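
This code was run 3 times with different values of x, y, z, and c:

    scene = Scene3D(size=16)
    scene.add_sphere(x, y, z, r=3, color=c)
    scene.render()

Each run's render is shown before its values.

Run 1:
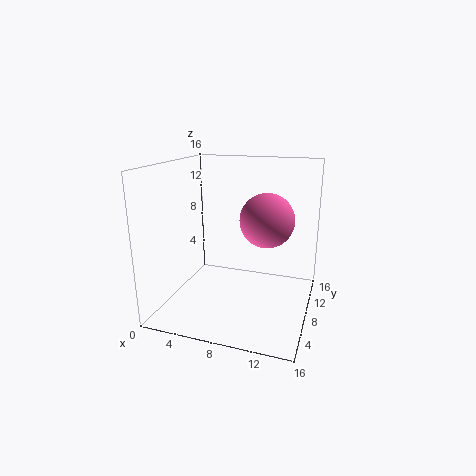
x = 11
y = 9
z = 10
c = 'hotpink'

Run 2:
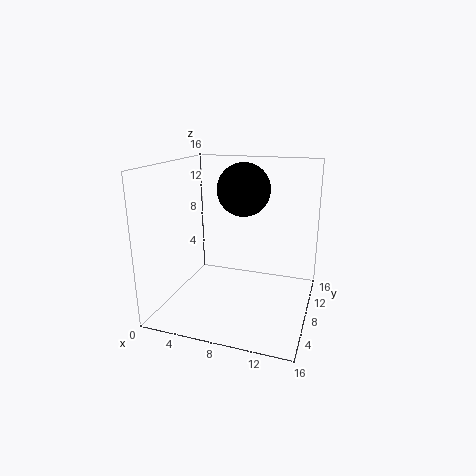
x = 8
y = 10
z = 13
c = 'black'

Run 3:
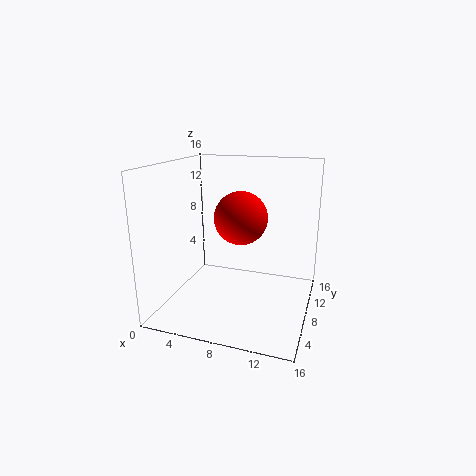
x = 8
y = 9
z = 10
c = 'red'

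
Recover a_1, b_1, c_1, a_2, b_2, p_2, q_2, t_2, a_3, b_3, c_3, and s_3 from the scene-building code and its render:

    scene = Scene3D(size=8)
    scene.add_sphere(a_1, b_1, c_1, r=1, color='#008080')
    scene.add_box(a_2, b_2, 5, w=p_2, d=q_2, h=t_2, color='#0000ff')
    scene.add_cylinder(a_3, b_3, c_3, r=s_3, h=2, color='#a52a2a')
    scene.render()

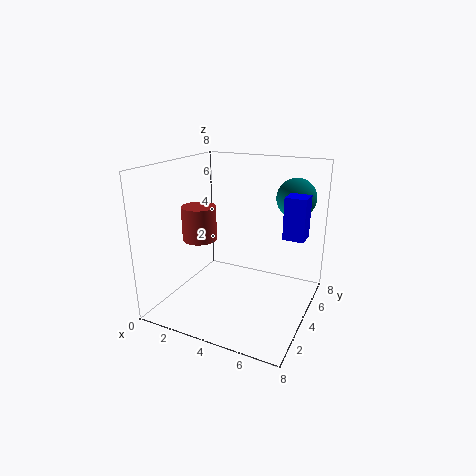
a_1 = 7; b_1 = 4.5; c_1 = 6.5; a_2 = 7; b_2 = 2.5; p_2 = 1; q_2 = 1; t_2 = 2; a_3 = 1.5; b_3 = 4; c_3 = 3.5; s_3 = 1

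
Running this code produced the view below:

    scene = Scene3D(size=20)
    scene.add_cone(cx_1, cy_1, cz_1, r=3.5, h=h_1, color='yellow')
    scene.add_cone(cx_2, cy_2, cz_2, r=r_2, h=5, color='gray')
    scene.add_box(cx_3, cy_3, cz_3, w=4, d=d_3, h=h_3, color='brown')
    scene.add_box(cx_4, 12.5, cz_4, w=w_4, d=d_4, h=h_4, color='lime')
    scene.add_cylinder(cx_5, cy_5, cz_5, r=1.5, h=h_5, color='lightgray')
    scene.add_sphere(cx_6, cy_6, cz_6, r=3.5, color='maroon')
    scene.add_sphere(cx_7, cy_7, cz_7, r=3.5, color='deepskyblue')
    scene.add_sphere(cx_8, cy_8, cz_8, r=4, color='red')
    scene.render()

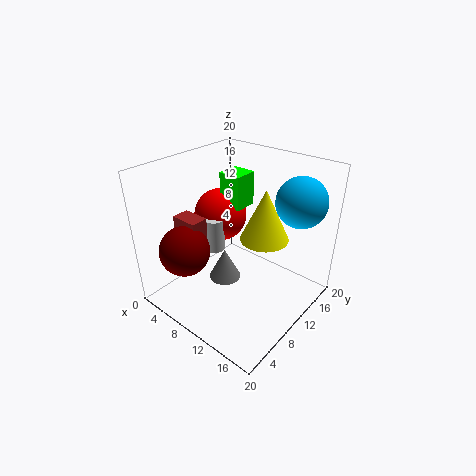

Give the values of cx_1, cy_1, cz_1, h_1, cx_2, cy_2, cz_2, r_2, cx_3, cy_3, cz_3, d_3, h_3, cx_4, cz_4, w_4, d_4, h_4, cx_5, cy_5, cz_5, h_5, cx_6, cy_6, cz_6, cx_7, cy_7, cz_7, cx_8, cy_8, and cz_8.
cx_1 = 12, cy_1 = 13.5, cz_1 = 9, h_1 = 7.5, cx_2 = 6, cy_2 = 11.5, cz_2 = 0.5, r_2 = 2.5, cx_3 = 2, cy_3 = 5.5, cz_3 = 7.5, d_3 = 2.5, h_3 = 5, cx_4 = 4.5, cz_4 = 12.5, w_4 = 3.5, d_4 = 3.5, h_4 = 5, cx_5 = 5.5, cy_5 = 10, cz_5 = 6.5, h_5 = 5, cx_6 = 5, cy_6 = 4.5, cz_6 = 8.5, cx_7 = 16, cy_7 = 16, cz_7 = 15, cx_8 = 4, cy_8 = 13, cz_8 = 10.5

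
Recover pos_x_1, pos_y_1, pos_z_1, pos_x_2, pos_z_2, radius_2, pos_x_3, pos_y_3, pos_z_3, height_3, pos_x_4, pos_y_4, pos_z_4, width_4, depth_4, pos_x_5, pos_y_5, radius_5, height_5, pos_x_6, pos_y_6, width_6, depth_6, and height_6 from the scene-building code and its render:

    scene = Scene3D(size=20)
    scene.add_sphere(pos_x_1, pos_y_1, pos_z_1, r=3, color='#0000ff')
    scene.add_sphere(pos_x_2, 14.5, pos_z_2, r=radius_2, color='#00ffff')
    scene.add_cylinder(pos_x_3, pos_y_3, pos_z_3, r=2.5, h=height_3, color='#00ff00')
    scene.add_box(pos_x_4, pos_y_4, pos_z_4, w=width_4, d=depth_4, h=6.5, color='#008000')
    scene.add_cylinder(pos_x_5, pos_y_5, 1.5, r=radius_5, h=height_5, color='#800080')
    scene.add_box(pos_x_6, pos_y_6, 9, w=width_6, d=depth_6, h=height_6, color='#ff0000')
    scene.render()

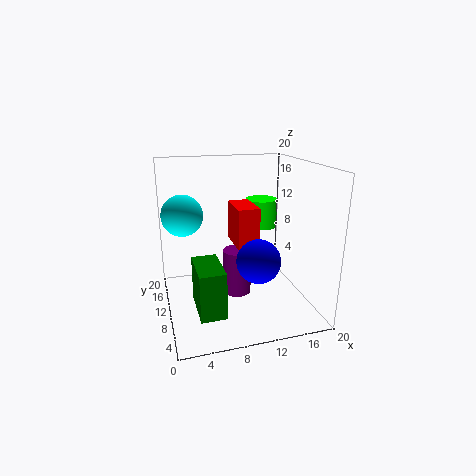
pos_x_1 = 12; pos_y_1 = 7; pos_z_1 = 7.5; pos_x_2 = 3; pos_z_2 = 12.5; radius_2 = 3; pos_x_3 = 16; pos_y_3 = 17; pos_z_3 = 9; height_3 = 4.5; pos_x_4 = 3.5; pos_y_4 = 4.5; pos_z_4 = 1; width_4 = 3.5; depth_4 = 6.5; pos_x_5 = 10; pos_y_5 = 10.5; radius_5 = 2; height_5 = 6.5; pos_x_6 = 9.5; pos_y_6 = 8; width_6 = 3; depth_6 = 5.5; height_6 = 5.5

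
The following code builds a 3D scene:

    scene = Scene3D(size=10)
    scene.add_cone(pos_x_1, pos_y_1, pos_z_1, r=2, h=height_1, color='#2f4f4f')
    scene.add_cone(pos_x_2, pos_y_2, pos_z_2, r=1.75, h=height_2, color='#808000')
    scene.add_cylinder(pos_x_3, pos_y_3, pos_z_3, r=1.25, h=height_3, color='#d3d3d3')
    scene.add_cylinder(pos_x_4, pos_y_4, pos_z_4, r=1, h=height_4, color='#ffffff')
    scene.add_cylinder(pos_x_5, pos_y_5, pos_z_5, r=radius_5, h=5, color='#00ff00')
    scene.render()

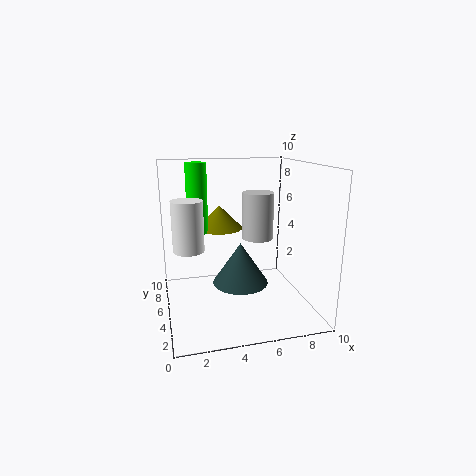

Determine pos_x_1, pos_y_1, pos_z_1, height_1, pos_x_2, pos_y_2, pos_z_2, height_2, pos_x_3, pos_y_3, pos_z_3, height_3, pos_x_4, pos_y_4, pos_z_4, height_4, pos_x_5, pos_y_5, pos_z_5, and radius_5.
pos_x_1 = 5.25, pos_y_1 = 5.25, pos_z_1 = 1.5, height_1 = 3, pos_x_2 = 4.25, pos_y_2 = 7.75, pos_z_2 = 5, height_2 = 1.75, pos_x_3 = 7.5, pos_y_3 = 8.25, pos_z_3 = 3.75, height_3 = 3.75, pos_x_4 = 1.5, pos_y_4 = 4, pos_z_4 = 4.75, height_4 = 3.25, pos_x_5 = 2.5, pos_y_5 = 7, pos_z_5 = 5, radius_5 = 0.75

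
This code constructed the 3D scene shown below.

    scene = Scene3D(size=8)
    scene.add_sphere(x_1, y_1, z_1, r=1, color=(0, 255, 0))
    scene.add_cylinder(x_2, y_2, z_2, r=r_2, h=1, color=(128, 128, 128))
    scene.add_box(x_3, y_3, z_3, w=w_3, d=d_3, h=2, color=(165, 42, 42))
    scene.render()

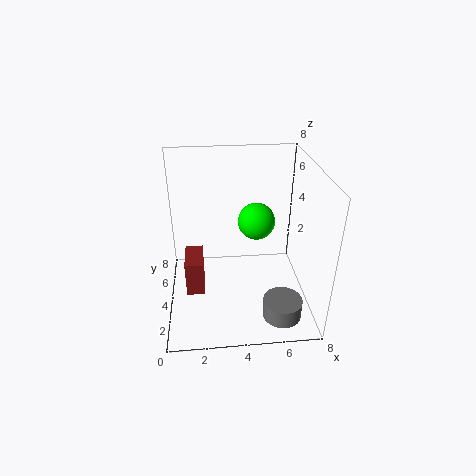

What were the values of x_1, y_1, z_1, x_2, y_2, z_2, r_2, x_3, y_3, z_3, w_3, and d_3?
x_1 = 5
y_1 = 4
z_1 = 5
x_2 = 6
y_2 = 1
z_2 = 1
r_2 = 1
x_3 = 1
y_3 = 3
z_3 = 1
w_3 = 1
d_3 = 2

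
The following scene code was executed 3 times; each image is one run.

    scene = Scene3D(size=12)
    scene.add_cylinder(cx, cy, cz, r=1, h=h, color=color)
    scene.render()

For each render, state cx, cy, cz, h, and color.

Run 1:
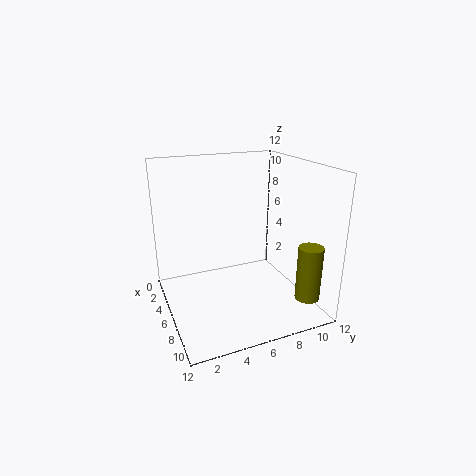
cx = 10
cy = 10.5
cz = 1.5
h = 4.5
color = 'olive'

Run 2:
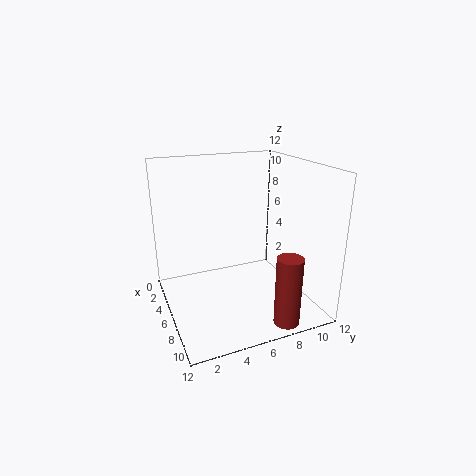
cx = 11
cy = 8
cz = 0.5
h = 5.5
color = 'brown'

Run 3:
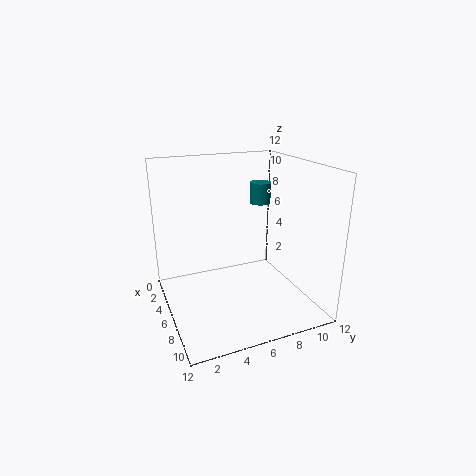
cx = 2
cy = 10
cz = 7.5
h = 2
color = 'teal'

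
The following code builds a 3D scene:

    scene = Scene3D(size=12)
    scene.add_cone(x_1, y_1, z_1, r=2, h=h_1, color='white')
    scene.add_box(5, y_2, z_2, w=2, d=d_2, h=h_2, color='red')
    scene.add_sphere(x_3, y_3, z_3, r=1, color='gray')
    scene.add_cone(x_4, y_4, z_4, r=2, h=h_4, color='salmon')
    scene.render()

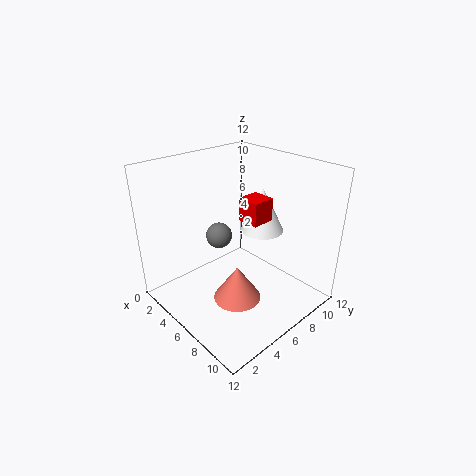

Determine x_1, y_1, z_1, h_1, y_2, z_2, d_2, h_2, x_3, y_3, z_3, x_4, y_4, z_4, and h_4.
x_1 = 5
y_1 = 10
z_1 = 5
h_1 = 4
y_2 = 7
z_2 = 7
d_2 = 2
h_2 = 2
x_3 = 6
y_3 = 4
z_3 = 7
x_4 = 7
y_4 = 5
z_4 = 1
h_4 = 3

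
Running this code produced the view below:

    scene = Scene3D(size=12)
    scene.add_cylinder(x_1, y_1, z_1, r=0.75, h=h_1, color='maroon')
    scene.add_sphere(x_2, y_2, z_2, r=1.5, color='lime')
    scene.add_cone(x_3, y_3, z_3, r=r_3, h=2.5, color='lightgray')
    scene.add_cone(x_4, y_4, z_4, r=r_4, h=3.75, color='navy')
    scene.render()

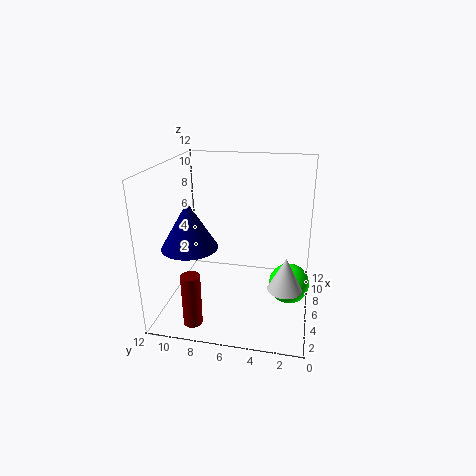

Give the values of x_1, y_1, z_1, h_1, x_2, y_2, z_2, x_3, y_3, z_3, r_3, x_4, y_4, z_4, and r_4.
x_1 = 1.75, y_1 = 8.75, z_1 = 0.25, h_1 = 4.25, x_2 = 3.5, y_2 = 1.5, z_2 = 3.75, x_3 = 2.25, y_3 = 1.75, z_3 = 4, r_3 = 1.25, x_4 = 4, y_4 = 9.5, z_4 = 5.75, r_4 = 2.25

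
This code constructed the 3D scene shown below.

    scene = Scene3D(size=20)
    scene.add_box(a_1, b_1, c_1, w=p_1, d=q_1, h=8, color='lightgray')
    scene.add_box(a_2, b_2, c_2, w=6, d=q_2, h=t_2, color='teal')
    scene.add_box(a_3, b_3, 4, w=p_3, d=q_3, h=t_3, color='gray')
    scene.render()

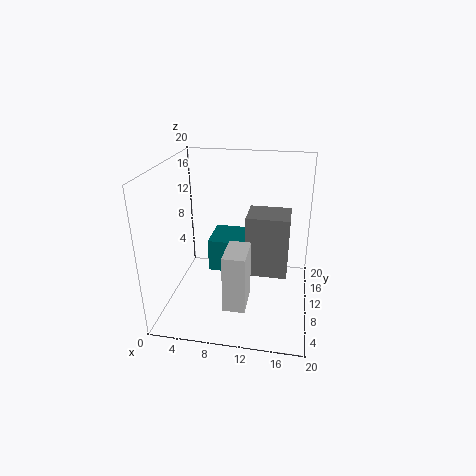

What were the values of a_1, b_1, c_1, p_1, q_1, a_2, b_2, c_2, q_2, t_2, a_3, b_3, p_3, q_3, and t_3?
a_1 = 9, b_1 = 4, c_1 = 2, p_1 = 3, q_1 = 5, a_2 = 5, b_2 = 12, c_2 = 3, q_2 = 6, t_2 = 5, a_3 = 11, b_3 = 10, p_3 = 6, q_3 = 5, t_3 = 9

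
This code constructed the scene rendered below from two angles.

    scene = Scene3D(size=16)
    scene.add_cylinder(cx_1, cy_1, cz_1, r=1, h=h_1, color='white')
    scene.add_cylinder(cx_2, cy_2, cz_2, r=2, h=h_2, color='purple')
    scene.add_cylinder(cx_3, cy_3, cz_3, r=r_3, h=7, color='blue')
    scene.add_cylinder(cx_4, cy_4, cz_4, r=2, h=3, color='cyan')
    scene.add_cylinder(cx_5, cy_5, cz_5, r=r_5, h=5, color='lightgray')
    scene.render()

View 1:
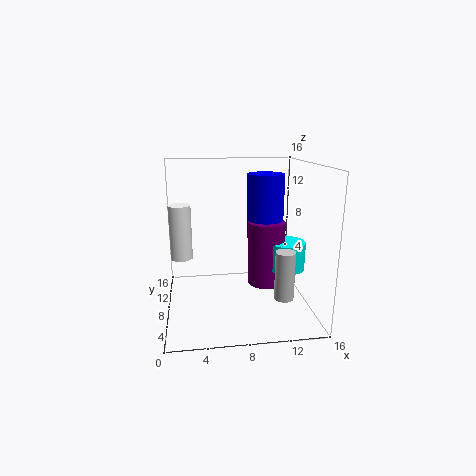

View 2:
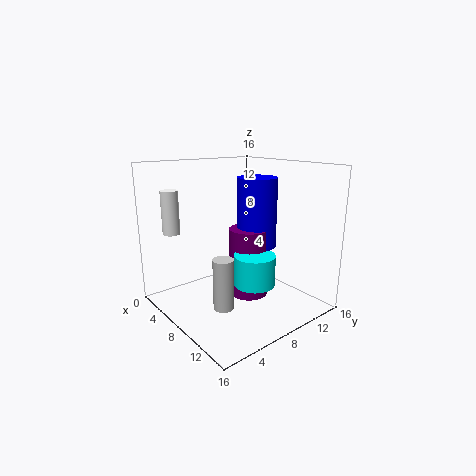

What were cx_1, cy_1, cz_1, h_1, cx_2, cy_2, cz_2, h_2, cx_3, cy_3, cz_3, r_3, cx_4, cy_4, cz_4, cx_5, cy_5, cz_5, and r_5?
cx_1 = 2; cy_1 = 3; cz_1 = 8; h_1 = 5; cx_2 = 11; cy_2 = 7; cz_2 = 3; h_2 = 7; cx_3 = 11; cy_3 = 8; cz_3 = 8; r_3 = 2; cx_4 = 13; cy_4 = 6; cz_4 = 5; cx_5 = 12; cy_5 = 3; cz_5 = 3; r_5 = 1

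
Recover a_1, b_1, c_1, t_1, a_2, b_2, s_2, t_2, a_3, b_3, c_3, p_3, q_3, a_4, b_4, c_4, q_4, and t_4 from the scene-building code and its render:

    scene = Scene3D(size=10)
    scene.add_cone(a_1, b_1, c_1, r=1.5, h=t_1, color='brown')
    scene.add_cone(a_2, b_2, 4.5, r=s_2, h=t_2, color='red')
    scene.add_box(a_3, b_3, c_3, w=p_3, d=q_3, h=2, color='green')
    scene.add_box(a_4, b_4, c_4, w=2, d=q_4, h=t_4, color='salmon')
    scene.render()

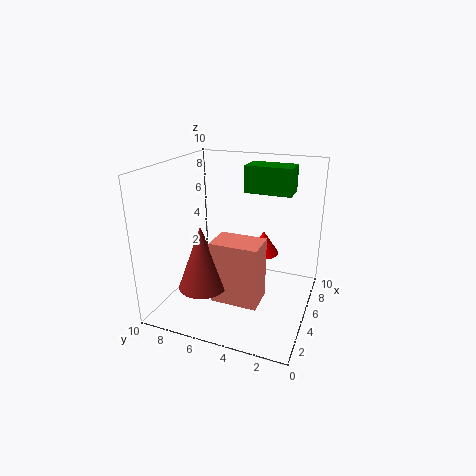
a_1 = 1.5, b_1 = 6, c_1 = 3, t_1 = 4, a_2 = 4.5, b_2 = 3, s_2 = 1, t_2 = 1.5, a_3 = 7.5, b_3 = 2, c_3 = 7.5, p_3 = 2, q_3 = 3.5, a_4 = 1.5, b_4 = 2.5, c_4 = 2, q_4 = 3, t_4 = 4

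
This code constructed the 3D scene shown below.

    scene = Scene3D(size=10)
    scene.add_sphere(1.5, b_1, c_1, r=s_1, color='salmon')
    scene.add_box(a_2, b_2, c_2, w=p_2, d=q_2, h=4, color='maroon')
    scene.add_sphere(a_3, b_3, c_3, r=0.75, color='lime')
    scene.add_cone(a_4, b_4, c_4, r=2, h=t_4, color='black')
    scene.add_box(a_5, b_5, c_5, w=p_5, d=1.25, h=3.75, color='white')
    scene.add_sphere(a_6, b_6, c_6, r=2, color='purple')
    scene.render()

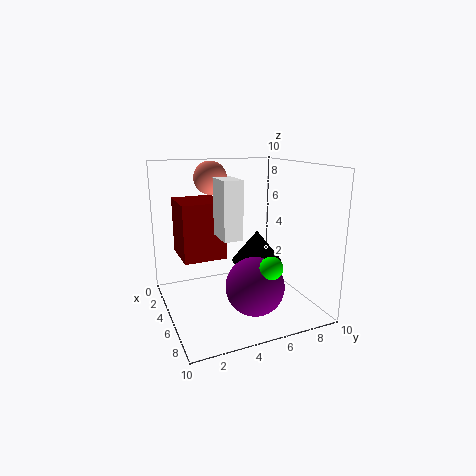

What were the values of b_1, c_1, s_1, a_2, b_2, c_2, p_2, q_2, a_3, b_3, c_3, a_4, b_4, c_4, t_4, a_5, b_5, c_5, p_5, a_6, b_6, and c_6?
b_1 = 4.25
c_1 = 8.75
s_1 = 1.25
a_2 = 1.5
b_2 = 1.25
c_2 = 3.5
p_2 = 3.25
q_2 = 3
a_3 = 8
b_3 = 6
c_3 = 3.75
a_4 = 2.5
b_4 = 7.75
c_4 = 2
t_4 = 2.5
a_5 = 5
b_5 = 3.25
c_5 = 5.5
p_5 = 2
a_6 = 6.75
b_6 = 5.5
c_6 = 2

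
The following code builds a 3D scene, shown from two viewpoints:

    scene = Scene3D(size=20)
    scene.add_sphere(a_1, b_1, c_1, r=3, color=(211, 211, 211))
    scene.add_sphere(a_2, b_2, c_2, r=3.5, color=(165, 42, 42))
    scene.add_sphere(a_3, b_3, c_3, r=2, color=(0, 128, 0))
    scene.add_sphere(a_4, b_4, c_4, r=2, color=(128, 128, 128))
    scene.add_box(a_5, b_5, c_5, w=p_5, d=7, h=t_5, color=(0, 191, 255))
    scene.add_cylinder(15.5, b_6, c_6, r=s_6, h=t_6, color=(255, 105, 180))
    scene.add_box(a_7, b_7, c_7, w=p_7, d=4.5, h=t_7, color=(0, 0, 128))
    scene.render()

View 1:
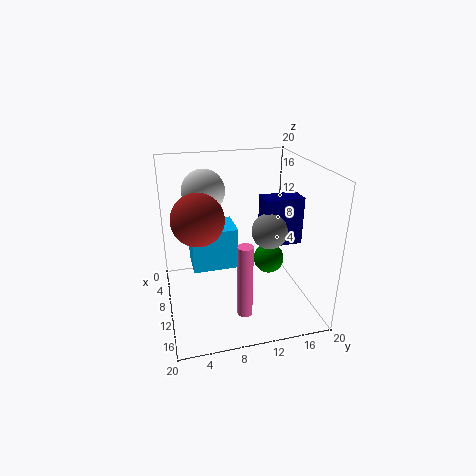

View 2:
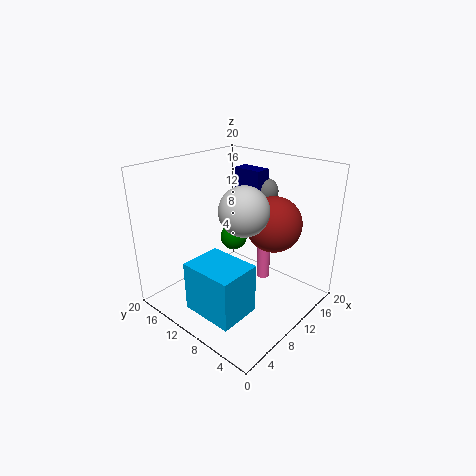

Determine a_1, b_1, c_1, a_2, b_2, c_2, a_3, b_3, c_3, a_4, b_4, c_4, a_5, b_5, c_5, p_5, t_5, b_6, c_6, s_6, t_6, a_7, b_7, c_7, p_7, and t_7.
a_1 = 6.5, b_1 = 6, c_1 = 16, a_2 = 10.5, b_2 = 4.5, c_2 = 13.5, a_3 = 13, b_3 = 13.5, c_3 = 8, a_4 = 18, b_4 = 11.5, c_4 = 14.5, a_5 = 1, b_5 = 4, c_5 = 3, p_5 = 5.5, t_5 = 6.5, b_6 = 9.5, c_6 = 1.5, s_6 = 1, t_6 = 10, a_7 = 15.5, b_7 = 11, c_7 = 12.5, p_7 = 2.5, t_7 = 5.5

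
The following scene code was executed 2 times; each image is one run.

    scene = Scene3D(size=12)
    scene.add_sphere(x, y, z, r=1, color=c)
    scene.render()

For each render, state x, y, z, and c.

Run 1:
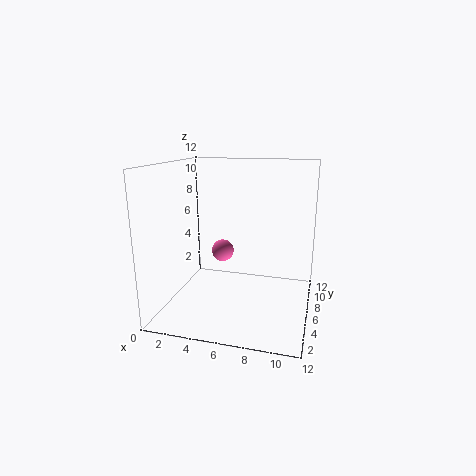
x = 4; y = 8; z = 4; c = 'hotpink'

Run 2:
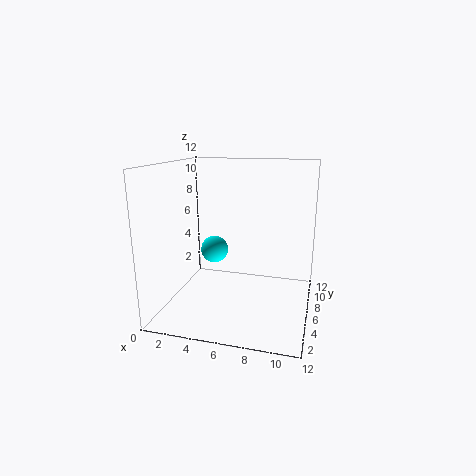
x = 5; y = 3; z = 6; c = 'cyan'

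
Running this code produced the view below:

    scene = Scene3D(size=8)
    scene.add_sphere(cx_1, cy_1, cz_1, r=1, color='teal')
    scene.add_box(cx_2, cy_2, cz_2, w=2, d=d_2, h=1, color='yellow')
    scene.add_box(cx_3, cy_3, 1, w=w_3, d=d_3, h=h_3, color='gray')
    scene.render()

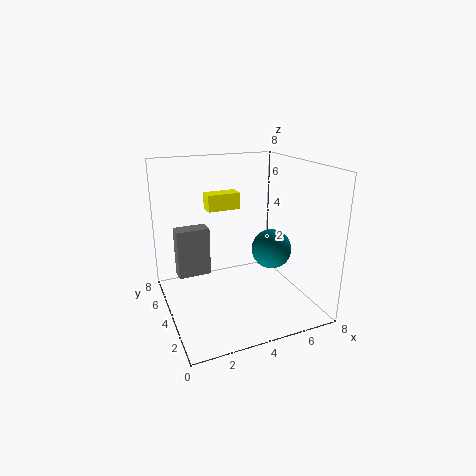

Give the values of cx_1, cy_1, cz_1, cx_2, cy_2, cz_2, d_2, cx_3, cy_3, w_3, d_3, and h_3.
cx_1 = 5, cy_1 = 2, cz_1 = 4, cx_2 = 3, cy_2 = 6, cz_2 = 5, d_2 = 1, cx_3 = 1, cy_3 = 6, w_3 = 2, d_3 = 1, h_3 = 3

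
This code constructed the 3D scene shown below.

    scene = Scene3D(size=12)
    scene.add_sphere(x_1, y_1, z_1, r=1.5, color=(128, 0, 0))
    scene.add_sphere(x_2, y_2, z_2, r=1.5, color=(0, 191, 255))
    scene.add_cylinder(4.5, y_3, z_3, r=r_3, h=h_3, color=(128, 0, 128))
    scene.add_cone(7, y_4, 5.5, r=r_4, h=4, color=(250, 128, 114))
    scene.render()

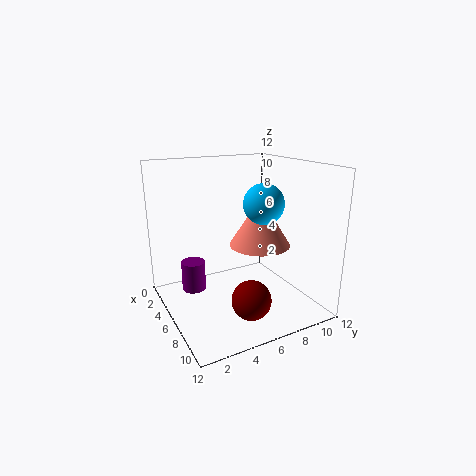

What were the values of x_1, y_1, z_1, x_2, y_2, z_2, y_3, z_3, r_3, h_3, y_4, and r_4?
x_1 = 10
y_1 = 5
z_1 = 2.5
x_2 = 9
y_2 = 6.5
z_2 = 9.5
y_3 = 2.5
z_3 = 1.5
r_3 = 1
h_3 = 2.5
y_4 = 7.5
r_4 = 2.5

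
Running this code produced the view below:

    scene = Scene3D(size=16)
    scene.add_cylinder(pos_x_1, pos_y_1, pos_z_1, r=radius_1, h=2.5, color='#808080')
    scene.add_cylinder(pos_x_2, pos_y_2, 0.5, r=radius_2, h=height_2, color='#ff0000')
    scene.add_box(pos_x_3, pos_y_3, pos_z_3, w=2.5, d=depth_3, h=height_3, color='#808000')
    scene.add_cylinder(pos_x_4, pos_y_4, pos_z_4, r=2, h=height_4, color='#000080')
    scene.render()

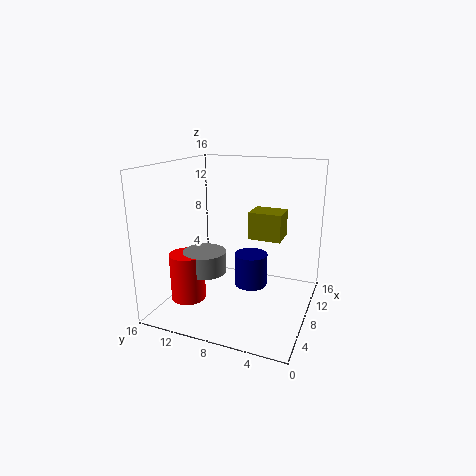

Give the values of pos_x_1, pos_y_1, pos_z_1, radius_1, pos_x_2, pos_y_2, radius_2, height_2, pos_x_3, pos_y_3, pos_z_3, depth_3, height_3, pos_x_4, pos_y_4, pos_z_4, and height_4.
pos_x_1 = 7.5, pos_y_1 = 12, pos_z_1 = 3.5, radius_1 = 2.5, pos_x_2 = 6, pos_y_2 = 13.5, radius_2 = 2, height_2 = 5.5, pos_x_3 = 3, pos_y_3 = 2, pos_z_3 = 10, depth_3 = 3, height_3 = 2.5, pos_x_4 = 11, pos_y_4 = 7.5, pos_z_4 = 1, height_4 = 4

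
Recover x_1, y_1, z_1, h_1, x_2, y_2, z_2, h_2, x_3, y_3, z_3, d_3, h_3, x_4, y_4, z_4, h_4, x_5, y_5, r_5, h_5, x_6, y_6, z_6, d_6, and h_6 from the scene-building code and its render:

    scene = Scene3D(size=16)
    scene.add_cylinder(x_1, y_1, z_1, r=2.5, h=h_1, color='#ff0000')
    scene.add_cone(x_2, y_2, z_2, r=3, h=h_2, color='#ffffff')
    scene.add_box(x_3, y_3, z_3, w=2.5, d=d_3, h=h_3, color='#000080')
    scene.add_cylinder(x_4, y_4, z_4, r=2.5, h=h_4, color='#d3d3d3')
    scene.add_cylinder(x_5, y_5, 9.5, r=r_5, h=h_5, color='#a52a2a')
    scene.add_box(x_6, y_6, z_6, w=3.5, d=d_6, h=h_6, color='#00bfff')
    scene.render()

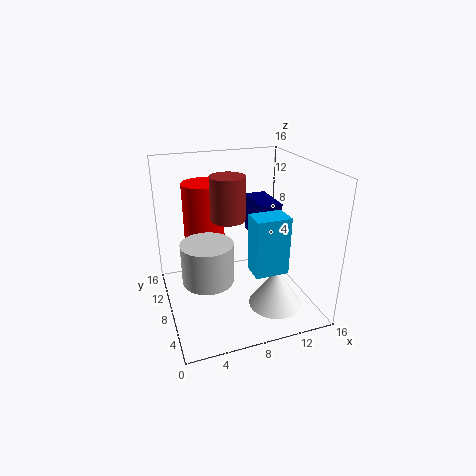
x_1 = 5.5
y_1 = 13.5
z_1 = 5
h_1 = 8
x_2 = 11.5
y_2 = 5
z_2 = 0.5
h_2 = 4.5
x_3 = 10.5
y_3 = 7.5
z_3 = 7
d_3 = 5
h_3 = 4.5
x_4 = 3.5
y_4 = 4
z_4 = 6
h_4 = 4
x_5 = 7.5
y_5 = 10
r_5 = 2
h_5 = 5
x_6 = 8
y_6 = 2.5
z_6 = 6
d_6 = 2.5
h_6 = 6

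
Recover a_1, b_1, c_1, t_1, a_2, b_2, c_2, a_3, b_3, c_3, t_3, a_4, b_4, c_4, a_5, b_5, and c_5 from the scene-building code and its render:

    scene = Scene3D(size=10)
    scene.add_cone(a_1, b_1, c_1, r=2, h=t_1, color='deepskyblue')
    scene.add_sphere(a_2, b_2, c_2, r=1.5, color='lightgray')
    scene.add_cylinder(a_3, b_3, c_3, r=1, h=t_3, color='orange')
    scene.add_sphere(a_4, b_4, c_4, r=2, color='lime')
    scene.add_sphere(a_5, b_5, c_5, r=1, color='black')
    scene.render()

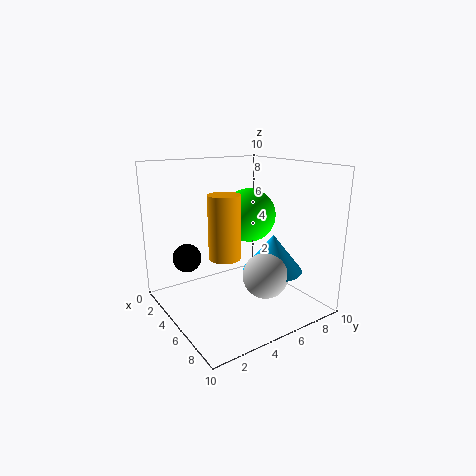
a_1 = 7; b_1 = 6.5; c_1 = 3; t_1 = 2.5; a_2 = 7.5; b_2 = 5.5; c_2 = 3; a_3 = 6.5; b_3 = 3; c_3 = 4.5; t_3 = 4; a_4 = 3.5; b_4 = 7; c_4 = 6; a_5 = 3; b_5 = 2; c_5 = 3.5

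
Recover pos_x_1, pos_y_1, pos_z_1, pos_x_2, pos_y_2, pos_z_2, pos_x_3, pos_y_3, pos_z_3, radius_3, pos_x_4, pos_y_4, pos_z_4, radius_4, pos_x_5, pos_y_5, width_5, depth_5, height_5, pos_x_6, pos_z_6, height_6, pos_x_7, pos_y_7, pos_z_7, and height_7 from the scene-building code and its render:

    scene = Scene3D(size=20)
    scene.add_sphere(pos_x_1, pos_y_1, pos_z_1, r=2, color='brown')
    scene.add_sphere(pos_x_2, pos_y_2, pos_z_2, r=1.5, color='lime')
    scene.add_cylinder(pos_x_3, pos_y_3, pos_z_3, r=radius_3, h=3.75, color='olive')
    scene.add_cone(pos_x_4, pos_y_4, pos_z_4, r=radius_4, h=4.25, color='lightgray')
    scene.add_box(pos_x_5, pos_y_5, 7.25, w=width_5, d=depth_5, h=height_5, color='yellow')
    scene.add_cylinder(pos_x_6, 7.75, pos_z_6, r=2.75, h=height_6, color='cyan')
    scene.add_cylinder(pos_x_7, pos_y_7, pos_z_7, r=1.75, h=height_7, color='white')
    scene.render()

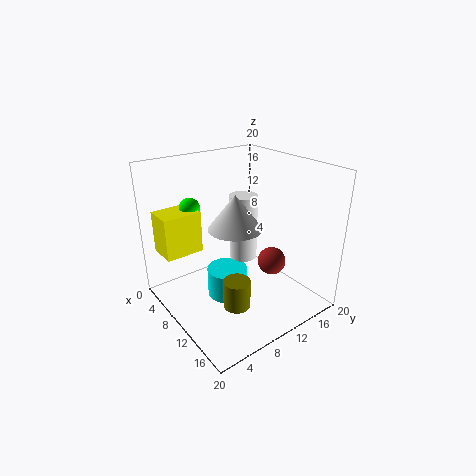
pos_x_1 = 12.5, pos_y_1 = 14.25, pos_z_1 = 6, pos_x_2 = 3.5, pos_y_2 = 6.25, pos_z_2 = 13.25, pos_x_3 = 14.75, pos_y_3 = 6.25, pos_z_3 = 3.25, radius_3 = 1.75, pos_x_4 = 13.75, pos_y_4 = 6.75, pos_z_4 = 13.75, radius_4 = 3.25, pos_x_5 = 1.5, pos_y_5 = 1.25, width_5 = 4.25, depth_5 = 5.5, height_5 = 6, pos_x_6 = 10.5, pos_z_6 = 2.25, height_6 = 4, pos_x_7 = 12.75, pos_y_7 = 8.75, pos_z_7 = 9, height_7 = 8.25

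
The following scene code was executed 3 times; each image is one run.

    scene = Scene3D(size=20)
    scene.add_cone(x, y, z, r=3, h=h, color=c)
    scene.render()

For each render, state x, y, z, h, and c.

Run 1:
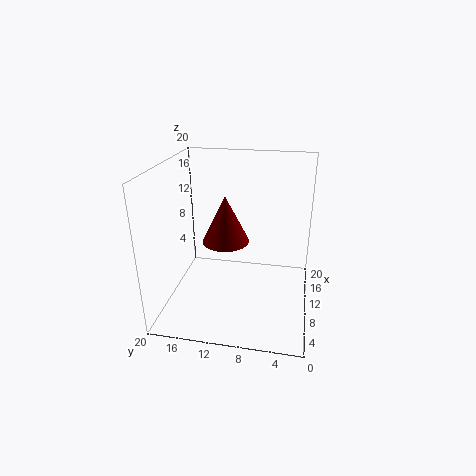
x = 7, y = 11, z = 11, h = 6, c = 'maroon'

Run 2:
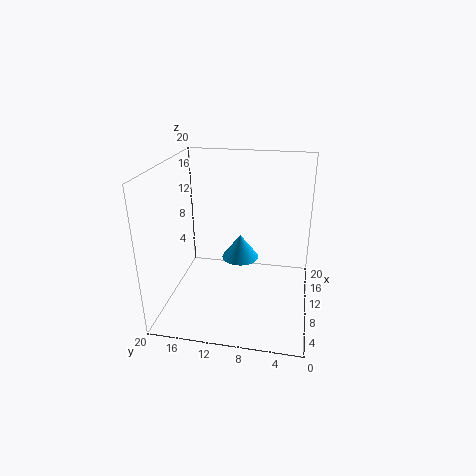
x = 17, y = 11, z = 3, h = 4, c = 'deepskyblue'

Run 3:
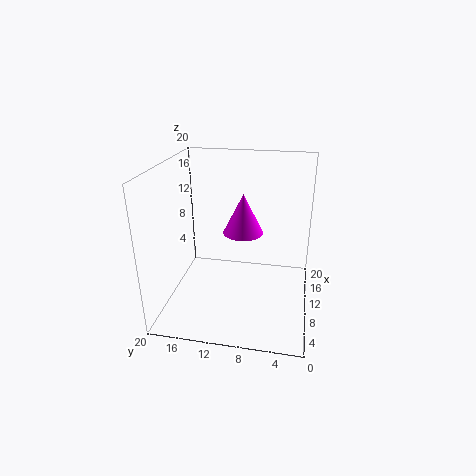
x = 14, y = 10, z = 9, h = 6, c = 'magenta'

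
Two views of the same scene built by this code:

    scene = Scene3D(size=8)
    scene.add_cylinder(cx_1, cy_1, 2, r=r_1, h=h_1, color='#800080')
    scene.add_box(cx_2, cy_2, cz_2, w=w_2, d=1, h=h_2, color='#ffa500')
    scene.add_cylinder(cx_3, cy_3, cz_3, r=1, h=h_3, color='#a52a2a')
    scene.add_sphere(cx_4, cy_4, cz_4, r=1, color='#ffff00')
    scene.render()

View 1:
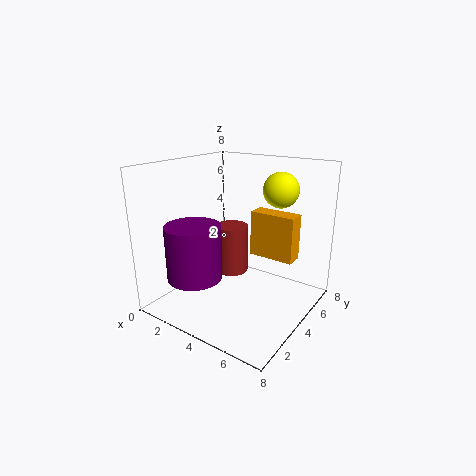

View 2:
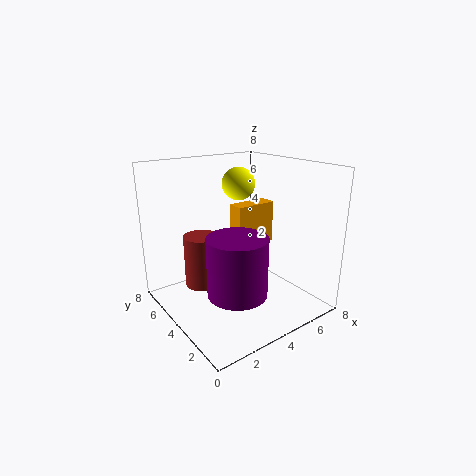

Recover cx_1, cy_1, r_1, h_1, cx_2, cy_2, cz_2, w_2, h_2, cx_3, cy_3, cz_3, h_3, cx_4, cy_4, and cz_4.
cx_1 = 2.5, cy_1 = 2, r_1 = 1.5, h_1 = 3, cx_2 = 4.5, cy_2 = 4.5, cz_2 = 3, w_2 = 2.5, h_2 = 2.5, cx_3 = 2.5, cy_3 = 5.5, cz_3 = 1, h_3 = 3, cx_4 = 5.5, cy_4 = 6, cz_4 = 6.5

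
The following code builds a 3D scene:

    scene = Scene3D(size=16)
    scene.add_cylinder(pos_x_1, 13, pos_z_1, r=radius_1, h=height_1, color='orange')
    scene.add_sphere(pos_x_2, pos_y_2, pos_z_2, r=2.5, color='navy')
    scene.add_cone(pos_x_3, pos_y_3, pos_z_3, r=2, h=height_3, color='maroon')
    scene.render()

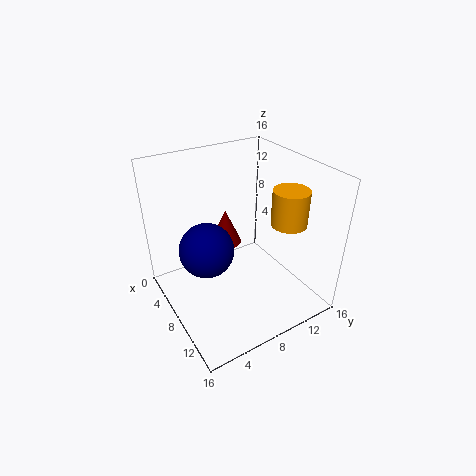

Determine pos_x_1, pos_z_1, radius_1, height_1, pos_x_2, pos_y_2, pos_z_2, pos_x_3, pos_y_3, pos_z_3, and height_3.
pos_x_1 = 10.5, pos_z_1 = 9.5, radius_1 = 2, height_1 = 4, pos_x_2 = 11.5, pos_y_2 = 2.5, pos_z_2 = 10.5, pos_x_3 = 2.5, pos_y_3 = 9.5, pos_z_3 = 4, height_3 = 4.5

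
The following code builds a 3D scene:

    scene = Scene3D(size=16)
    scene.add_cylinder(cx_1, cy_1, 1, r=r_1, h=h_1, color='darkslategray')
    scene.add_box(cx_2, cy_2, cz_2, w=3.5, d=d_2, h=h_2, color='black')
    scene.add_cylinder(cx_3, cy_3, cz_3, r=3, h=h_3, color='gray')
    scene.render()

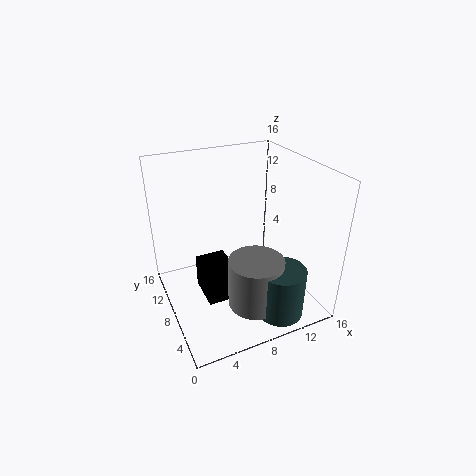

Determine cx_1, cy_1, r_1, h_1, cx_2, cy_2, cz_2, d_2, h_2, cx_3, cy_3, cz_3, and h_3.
cx_1 = 10.5; cy_1 = 2.5; r_1 = 2.5; h_1 = 5.5; cx_2 = 4; cy_2 = 7; cz_2 = 0.5; d_2 = 4.5; h_2 = 4; cx_3 = 8.5; cy_3 = 4.5; cz_3 = 1.5; h_3 = 5.5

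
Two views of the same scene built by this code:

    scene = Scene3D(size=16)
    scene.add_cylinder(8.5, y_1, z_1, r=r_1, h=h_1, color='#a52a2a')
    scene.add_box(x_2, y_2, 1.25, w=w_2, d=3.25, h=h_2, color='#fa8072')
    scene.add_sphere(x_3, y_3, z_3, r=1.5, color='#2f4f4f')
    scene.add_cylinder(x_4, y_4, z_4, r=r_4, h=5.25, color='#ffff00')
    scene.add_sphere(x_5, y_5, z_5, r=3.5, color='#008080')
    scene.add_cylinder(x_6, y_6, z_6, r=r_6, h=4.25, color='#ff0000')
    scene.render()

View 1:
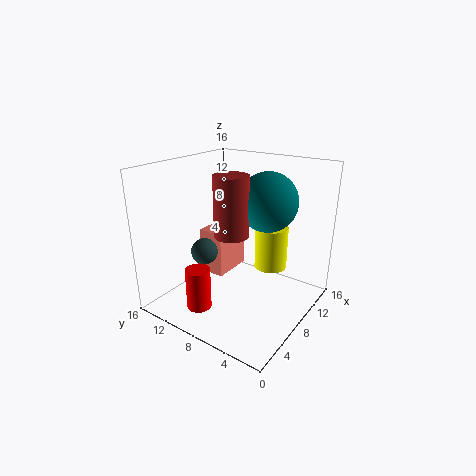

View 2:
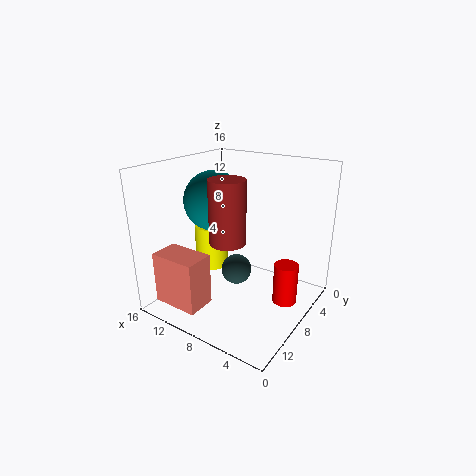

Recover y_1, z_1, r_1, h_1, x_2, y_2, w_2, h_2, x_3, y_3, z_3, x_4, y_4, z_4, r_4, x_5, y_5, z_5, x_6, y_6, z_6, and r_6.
y_1 = 9.25, z_1 = 7.75, r_1 = 2, h_1 = 7, x_2 = 9.25, y_2 = 11.5, w_2 = 5.25, h_2 = 5.75, x_3 = 6, y_3 = 11.25, z_3 = 6.25, x_4 = 13, y_4 = 6.5, z_4 = 2.75, r_4 = 2, x_5 = 12.25, y_5 = 6.75, z_5 = 11.25, x_6 = 1.75, y_6 = 8.5, z_6 = 2.5, r_6 = 1.25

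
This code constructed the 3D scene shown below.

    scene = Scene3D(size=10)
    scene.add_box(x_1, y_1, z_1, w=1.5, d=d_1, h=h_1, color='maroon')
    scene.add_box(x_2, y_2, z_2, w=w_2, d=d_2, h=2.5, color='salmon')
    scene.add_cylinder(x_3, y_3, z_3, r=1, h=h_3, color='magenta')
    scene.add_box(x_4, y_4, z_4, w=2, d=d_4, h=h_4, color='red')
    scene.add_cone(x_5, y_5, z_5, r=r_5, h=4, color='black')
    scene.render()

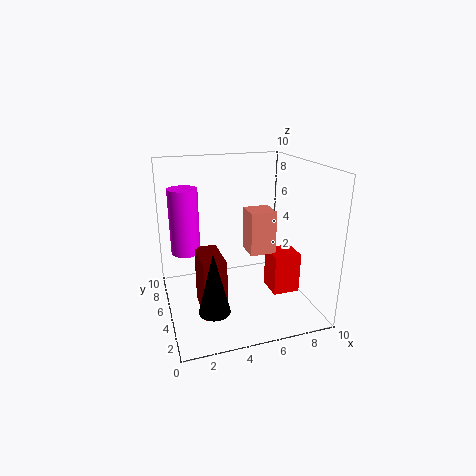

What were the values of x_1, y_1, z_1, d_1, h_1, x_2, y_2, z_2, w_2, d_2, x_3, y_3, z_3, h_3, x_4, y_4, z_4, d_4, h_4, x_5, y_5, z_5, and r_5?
x_1 = 2, y_1 = 2.5, z_1 = 0.5, d_1 = 3, h_1 = 4, x_2 = 4.5, y_2 = 1, z_2 = 5.5, w_2 = 1.5, d_2 = 1.5, x_3 = 1.5, y_3 = 6, z_3 = 4, h_3 = 4.5, x_4 = 7.5, y_4 = 4, z_4 = 0.5, d_4 = 2, h_4 = 3, x_5 = 2.5, y_5 = 2, z_5 = 1.5, r_5 = 1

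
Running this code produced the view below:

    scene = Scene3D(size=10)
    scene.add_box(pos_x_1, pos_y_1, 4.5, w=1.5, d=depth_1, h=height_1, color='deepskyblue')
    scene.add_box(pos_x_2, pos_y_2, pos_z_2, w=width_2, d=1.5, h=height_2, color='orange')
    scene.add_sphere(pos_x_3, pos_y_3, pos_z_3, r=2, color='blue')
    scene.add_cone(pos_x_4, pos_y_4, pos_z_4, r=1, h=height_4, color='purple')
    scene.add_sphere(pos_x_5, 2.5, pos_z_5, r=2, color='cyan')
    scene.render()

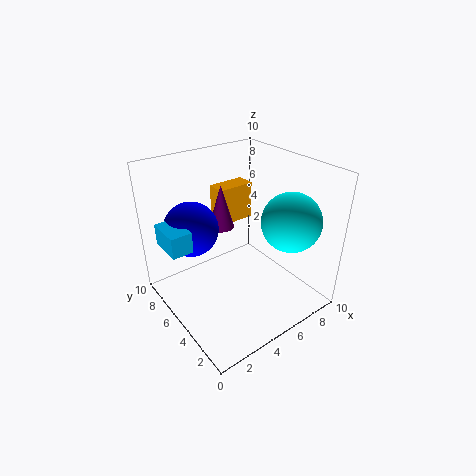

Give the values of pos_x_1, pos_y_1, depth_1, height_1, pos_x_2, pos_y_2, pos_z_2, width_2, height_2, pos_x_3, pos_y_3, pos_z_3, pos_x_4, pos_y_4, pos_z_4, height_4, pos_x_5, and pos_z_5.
pos_x_1 = 0.5, pos_y_1 = 6, depth_1 = 2.5, height_1 = 1.5, pos_x_2 = 6, pos_y_2 = 8.5, pos_z_2 = 4, width_2 = 3, height_2 = 3, pos_x_3 = 3, pos_y_3 = 8, pos_z_3 = 5, pos_x_4 = 6, pos_y_4 = 8.5, pos_z_4 = 4, height_4 = 3.5, pos_x_5 = 7.5, pos_z_5 = 6.5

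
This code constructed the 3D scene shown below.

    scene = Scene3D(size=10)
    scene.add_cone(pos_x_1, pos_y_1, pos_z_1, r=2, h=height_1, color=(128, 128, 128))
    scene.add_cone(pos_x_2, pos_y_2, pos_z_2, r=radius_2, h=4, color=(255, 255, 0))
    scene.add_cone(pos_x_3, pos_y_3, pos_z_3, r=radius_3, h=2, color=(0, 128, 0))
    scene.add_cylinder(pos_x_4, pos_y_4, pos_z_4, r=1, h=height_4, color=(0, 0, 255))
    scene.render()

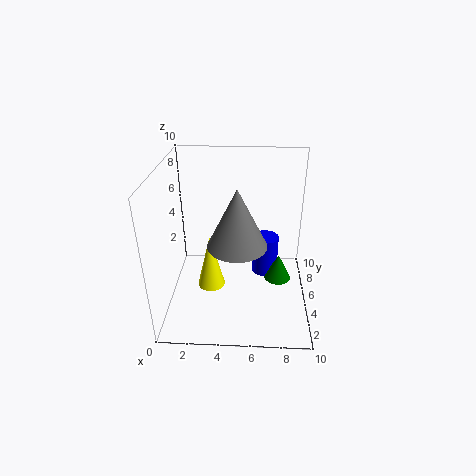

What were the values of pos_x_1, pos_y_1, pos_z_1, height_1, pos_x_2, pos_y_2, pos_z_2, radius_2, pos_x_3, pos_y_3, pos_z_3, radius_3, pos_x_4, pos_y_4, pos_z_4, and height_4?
pos_x_1 = 5, pos_y_1 = 4, pos_z_1 = 5, height_1 = 4, pos_x_2 = 3, pos_y_2 = 5, pos_z_2 = 1, radius_2 = 1, pos_x_3 = 8, pos_y_3 = 6, pos_z_3 = 1, radius_3 = 1, pos_x_4 = 7, pos_y_4 = 7, pos_z_4 = 1, height_4 = 3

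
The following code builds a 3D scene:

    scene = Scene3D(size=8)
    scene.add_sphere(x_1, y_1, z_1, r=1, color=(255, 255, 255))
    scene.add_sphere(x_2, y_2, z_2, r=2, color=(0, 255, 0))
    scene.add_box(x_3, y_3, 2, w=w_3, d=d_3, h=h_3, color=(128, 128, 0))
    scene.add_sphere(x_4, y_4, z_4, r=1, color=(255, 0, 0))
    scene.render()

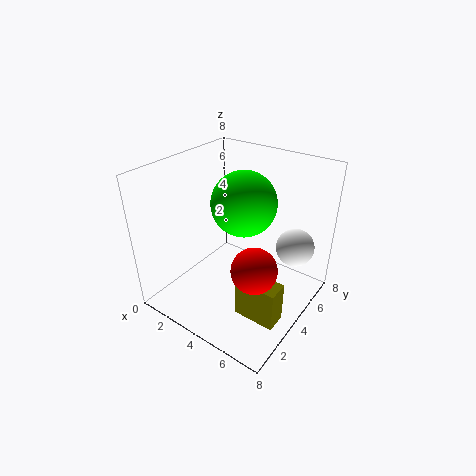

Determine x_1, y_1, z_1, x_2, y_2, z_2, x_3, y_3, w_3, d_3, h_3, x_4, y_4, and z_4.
x_1 = 7; y_1 = 5; z_1 = 4; x_2 = 3; y_2 = 6; z_2 = 5; x_3 = 6; y_3 = 1; w_3 = 2; d_3 = 1; h_3 = 2; x_4 = 7; y_4 = 1; z_4 = 5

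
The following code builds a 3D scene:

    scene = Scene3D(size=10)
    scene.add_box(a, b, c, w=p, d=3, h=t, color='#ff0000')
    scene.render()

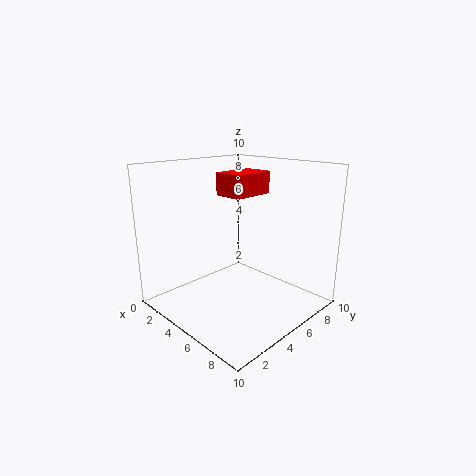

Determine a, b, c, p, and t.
a = 4; b = 4; c = 8; p = 2; t = 1.5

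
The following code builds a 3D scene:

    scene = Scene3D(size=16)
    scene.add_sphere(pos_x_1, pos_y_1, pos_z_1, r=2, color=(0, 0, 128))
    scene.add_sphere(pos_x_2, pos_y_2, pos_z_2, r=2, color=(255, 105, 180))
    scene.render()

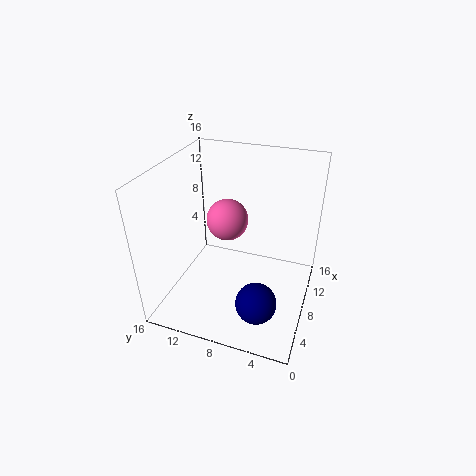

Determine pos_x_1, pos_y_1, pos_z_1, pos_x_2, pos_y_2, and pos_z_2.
pos_x_1 = 2
pos_y_1 = 4
pos_z_1 = 5
pos_x_2 = 5
pos_y_2 = 8
pos_z_2 = 12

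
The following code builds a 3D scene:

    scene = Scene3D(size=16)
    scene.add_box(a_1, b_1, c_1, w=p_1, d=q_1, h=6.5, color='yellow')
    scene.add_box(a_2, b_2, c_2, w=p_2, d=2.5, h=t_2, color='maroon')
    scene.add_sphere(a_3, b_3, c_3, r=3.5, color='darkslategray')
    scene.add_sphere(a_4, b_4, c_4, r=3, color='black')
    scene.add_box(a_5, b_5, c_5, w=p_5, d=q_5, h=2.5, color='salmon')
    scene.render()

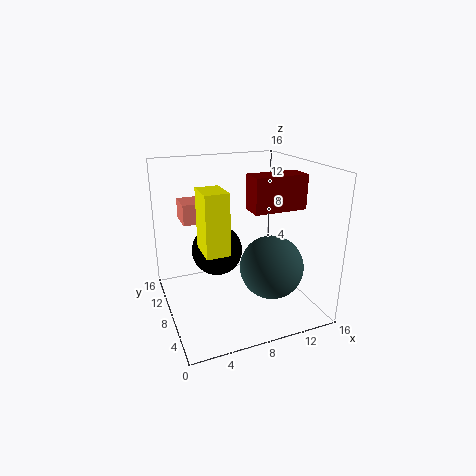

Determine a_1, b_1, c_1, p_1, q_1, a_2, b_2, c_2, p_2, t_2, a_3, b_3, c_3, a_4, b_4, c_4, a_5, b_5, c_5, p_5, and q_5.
a_1 = 3.5, b_1 = 5, c_1 = 7.5, p_1 = 2.5, q_1 = 3.5, a_2 = 8, b_2 = 3.5, c_2 = 12, p_2 = 5.5, t_2 = 3.5, a_3 = 11, b_3 = 5.5, c_3 = 5, a_4 = 6.5, b_4 = 11, c_4 = 5.5, a_5 = 3, b_5 = 12.5, c_5 = 8.5, p_5 = 3, q_5 = 3.5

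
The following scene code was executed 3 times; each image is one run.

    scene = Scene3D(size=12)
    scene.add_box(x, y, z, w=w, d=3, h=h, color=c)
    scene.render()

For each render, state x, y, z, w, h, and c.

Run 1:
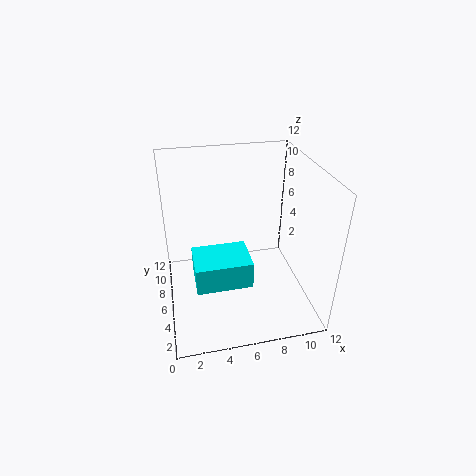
x = 2; y = 1; z = 5; w = 4; h = 2; c = 'cyan'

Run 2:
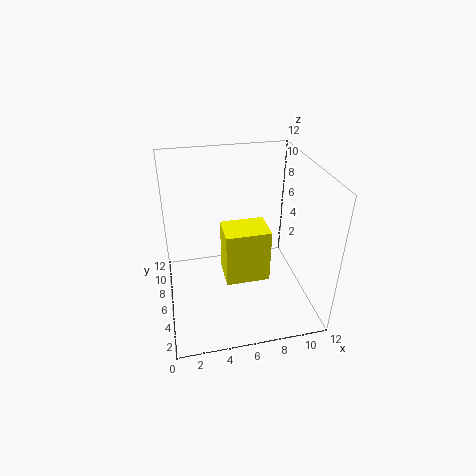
x = 5; y = 6; z = 1; w = 4; h = 5; c = 'yellow'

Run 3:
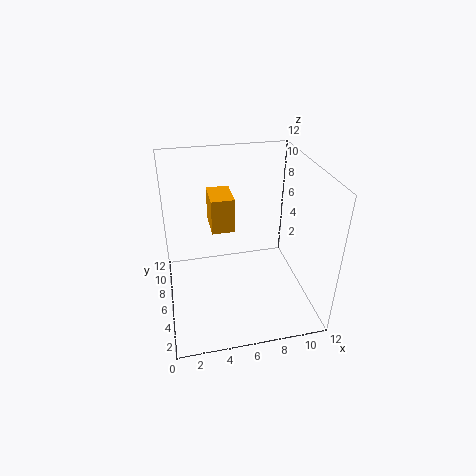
x = 4; y = 7; z = 6; w = 2; h = 3; c = 'orange'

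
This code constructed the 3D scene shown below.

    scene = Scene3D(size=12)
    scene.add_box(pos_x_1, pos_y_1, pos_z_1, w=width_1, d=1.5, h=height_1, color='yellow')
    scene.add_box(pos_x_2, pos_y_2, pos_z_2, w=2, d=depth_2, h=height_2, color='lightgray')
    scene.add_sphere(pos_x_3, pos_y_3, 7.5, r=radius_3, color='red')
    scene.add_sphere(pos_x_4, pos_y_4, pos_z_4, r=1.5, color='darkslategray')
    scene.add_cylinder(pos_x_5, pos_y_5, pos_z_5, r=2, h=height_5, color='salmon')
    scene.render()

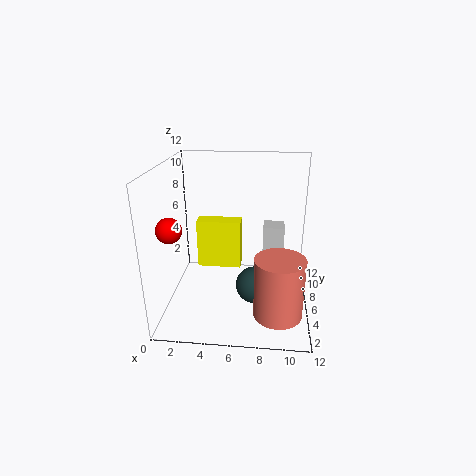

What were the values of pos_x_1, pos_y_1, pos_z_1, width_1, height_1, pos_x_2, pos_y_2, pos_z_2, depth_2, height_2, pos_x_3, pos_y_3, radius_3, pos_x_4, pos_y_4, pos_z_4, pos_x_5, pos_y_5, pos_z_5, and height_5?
pos_x_1 = 2
pos_y_1 = 8
pos_z_1 = 2
width_1 = 4
height_1 = 4.5
pos_x_2 = 8
pos_y_2 = 9.5
pos_z_2 = 3
depth_2 = 2
height_2 = 2.5
pos_x_3 = 1
pos_y_3 = 3.5
radius_3 = 1
pos_x_4 = 7.5
pos_y_4 = 4.5
pos_z_4 = 2.5
pos_x_5 = 9.5
pos_y_5 = 3.5
pos_z_5 = 0.5
height_5 = 5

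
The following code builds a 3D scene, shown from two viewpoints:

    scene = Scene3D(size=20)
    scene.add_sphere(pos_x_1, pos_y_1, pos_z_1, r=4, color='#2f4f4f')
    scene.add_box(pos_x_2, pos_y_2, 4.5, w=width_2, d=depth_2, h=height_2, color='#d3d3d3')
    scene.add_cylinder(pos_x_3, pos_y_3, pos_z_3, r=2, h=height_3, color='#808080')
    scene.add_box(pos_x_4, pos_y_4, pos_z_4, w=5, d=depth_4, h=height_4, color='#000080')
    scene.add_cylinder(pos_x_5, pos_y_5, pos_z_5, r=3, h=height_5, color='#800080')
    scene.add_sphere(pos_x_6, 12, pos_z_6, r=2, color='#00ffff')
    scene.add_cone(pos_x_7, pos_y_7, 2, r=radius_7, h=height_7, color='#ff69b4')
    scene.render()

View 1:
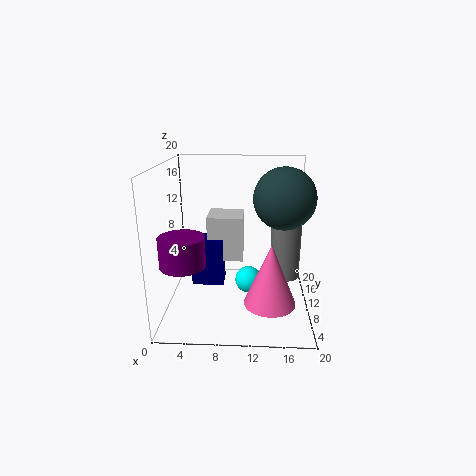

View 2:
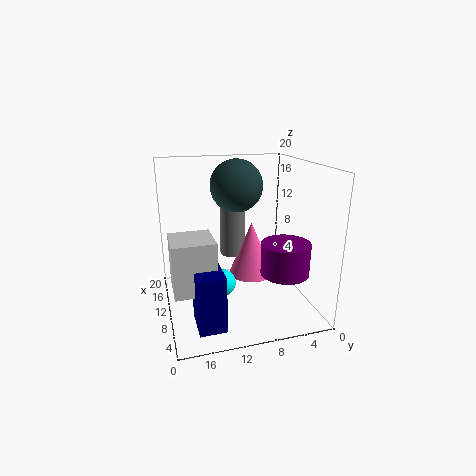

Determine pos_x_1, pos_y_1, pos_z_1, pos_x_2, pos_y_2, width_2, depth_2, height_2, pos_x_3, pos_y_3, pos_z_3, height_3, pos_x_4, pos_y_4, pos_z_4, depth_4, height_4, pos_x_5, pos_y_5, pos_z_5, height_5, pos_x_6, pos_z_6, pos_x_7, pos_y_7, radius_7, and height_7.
pos_x_1 = 16, pos_y_1 = 8.5, pos_z_1 = 16, pos_x_2 = 5, pos_y_2 = 14, width_2 = 5.5, depth_2 = 5.5, height_2 = 7, pos_x_3 = 16.5, pos_y_3 = 9, pos_z_3 = 5, height_3 = 8, pos_x_4 = 2.5, pos_y_4 = 13.5, pos_z_4 = 0.5, depth_4 = 3.5, height_4 = 7.5, pos_x_5 = 3, pos_y_5 = 6, pos_z_5 = 7.5, height_5 = 4, pos_x_6 = 11.5, pos_z_6 = 2.5, pos_x_7 = 14.5, pos_y_7 = 6.5, radius_7 = 3.5, height_7 = 8.5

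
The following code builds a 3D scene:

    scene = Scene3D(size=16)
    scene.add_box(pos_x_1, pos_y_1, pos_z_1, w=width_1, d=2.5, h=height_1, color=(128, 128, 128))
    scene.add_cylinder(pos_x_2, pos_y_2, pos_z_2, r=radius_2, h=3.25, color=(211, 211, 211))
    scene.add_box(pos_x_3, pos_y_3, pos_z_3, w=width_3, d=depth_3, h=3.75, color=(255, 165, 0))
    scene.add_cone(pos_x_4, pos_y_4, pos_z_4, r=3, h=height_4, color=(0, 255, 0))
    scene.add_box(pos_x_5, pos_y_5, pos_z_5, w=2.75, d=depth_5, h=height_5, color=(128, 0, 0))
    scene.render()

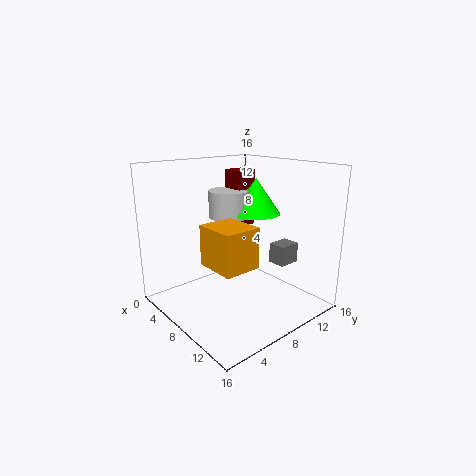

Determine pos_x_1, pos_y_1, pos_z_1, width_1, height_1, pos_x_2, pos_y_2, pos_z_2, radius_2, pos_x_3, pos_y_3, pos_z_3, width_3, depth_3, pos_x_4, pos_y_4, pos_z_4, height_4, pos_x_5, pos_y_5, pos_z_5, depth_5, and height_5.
pos_x_1 = 10, pos_y_1 = 11, pos_z_1 = 5, width_1 = 2, height_1 = 2.25, pos_x_2 = 4, pos_y_2 = 10, pos_z_2 = 9.25, radius_2 = 2.5, pos_x_3 = 10.75, pos_y_3 = 1.25, pos_z_3 = 7.75, width_3 = 4, depth_3 = 3.5, pos_x_4 = 6.25, pos_y_4 = 12.25, pos_z_4 = 9.75, height_4 = 4.25, pos_x_5 = 2.25, pos_y_5 = 10.75, pos_z_5 = 8, depth_5 = 2.5, height_5 = 6.75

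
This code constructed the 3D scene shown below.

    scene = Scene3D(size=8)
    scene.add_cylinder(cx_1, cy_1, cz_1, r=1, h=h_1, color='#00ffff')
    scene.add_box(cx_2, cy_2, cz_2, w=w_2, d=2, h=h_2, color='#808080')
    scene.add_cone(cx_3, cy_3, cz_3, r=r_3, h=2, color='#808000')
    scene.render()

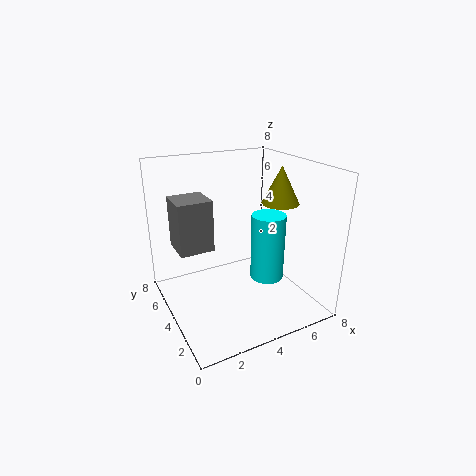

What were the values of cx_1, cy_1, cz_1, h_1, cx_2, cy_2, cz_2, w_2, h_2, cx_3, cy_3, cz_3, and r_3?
cx_1 = 6
cy_1 = 4
cz_1 = 1
h_1 = 4
cx_2 = 1
cy_2 = 5
cz_2 = 3
w_2 = 2
h_2 = 3
cx_3 = 6
cy_3 = 3
cz_3 = 6
r_3 = 1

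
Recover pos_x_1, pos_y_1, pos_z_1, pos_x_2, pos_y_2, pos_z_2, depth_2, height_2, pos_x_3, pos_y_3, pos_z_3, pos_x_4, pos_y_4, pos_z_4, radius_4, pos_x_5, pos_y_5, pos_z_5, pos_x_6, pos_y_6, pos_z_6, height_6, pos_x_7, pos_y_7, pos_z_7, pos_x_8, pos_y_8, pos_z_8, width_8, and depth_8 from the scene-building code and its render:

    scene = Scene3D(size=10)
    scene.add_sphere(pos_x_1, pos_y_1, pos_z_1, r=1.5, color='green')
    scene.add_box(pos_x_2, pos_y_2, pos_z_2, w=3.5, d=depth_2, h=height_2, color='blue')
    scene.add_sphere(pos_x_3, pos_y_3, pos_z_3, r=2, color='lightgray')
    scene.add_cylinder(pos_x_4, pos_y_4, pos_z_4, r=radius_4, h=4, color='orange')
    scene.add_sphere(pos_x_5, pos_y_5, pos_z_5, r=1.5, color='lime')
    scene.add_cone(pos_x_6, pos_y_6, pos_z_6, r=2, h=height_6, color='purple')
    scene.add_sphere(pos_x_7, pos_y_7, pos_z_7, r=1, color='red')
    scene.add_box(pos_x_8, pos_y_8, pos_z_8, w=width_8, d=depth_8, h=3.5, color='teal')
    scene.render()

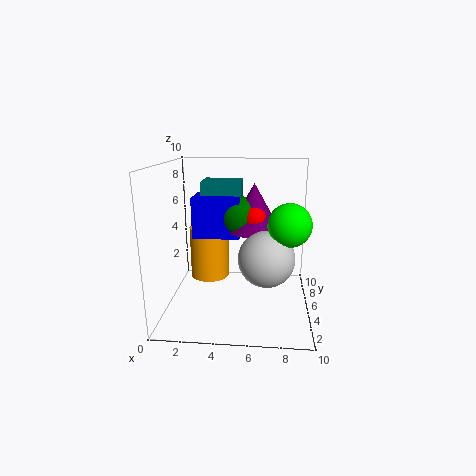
pos_x_1 = 5, pos_y_1 = 7, pos_z_1 = 6, pos_x_2 = 1.5, pos_y_2 = 6, pos_z_2 = 4.5, depth_2 = 2.5, height_2 = 3, pos_x_3 = 7, pos_y_3 = 5, pos_z_3 = 3.5, pos_x_4 = 2.5, pos_y_4 = 7.5, pos_z_4 = 1, radius_4 = 1.5, pos_x_5 = 8.5, pos_y_5 = 5, pos_z_5 = 6, pos_x_6 = 6, pos_y_6 = 7, pos_z_6 = 5, height_6 = 3.5, pos_x_7 = 6, pos_y_7 = 6.5, pos_z_7 = 6, pos_x_8 = 2, pos_y_8 = 7, pos_z_8 = 5, width_8 = 3, depth_8 = 2.5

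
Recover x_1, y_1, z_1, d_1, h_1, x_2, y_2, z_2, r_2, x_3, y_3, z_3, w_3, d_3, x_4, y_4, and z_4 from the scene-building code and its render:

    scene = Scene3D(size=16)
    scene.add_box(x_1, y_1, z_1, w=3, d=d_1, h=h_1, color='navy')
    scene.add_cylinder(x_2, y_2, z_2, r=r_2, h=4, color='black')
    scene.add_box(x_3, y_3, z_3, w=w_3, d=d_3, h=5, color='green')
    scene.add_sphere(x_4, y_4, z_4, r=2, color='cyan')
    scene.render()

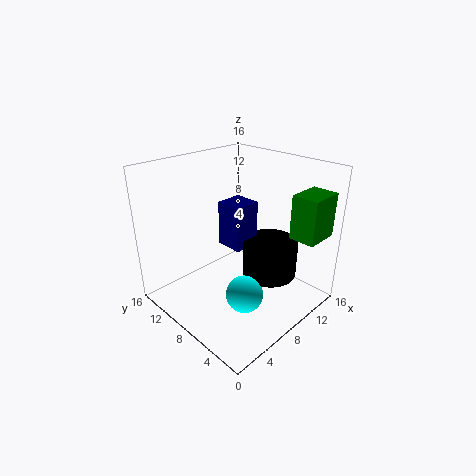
x_1 = 7
y_1 = 7
z_1 = 7
d_1 = 3
h_1 = 5
x_2 = 10
y_2 = 5
z_2 = 4
r_2 = 3
x_3 = 12
y_3 = 1
z_3 = 8
w_3 = 4
d_3 = 3
x_4 = 6
y_4 = 5
z_4 = 3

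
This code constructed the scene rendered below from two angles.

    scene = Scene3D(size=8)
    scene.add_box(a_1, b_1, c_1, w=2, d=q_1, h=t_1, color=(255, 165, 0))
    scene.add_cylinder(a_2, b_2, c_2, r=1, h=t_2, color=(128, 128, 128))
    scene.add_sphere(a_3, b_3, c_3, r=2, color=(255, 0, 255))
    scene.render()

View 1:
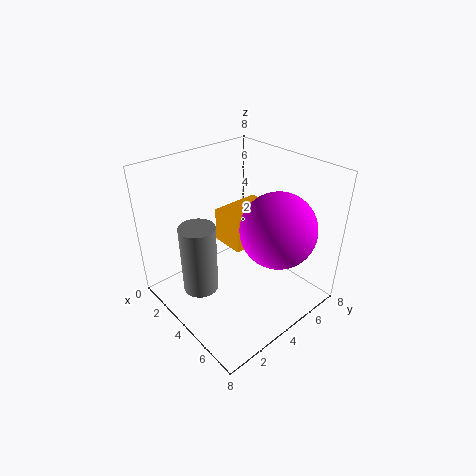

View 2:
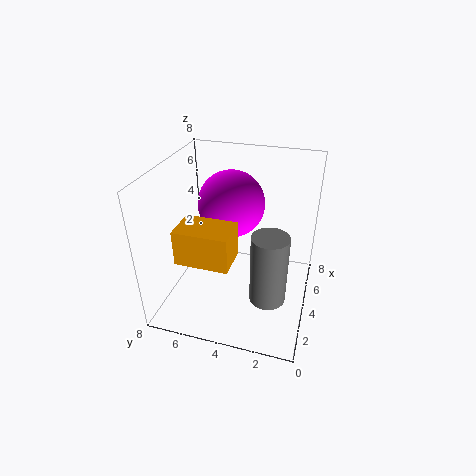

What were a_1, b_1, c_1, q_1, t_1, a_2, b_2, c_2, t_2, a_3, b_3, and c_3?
a_1 = 2; b_1 = 4; c_1 = 3; q_1 = 3; t_1 = 2; a_2 = 3; b_2 = 2; c_2 = 1; t_2 = 4; a_3 = 6; b_3 = 5; c_3 = 5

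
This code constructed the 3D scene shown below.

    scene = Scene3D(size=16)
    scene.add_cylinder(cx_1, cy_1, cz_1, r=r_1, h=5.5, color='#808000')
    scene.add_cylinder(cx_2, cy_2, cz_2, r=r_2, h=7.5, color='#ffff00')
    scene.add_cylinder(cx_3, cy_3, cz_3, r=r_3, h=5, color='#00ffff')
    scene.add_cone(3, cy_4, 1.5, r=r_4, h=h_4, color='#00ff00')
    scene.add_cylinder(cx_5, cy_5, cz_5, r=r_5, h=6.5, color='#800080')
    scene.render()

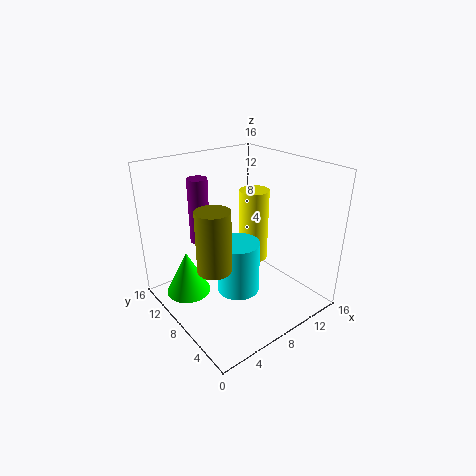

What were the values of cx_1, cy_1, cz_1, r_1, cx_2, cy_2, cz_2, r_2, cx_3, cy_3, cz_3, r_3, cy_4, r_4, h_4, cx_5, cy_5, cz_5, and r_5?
cx_1 = 1.5
cy_1 = 3
cz_1 = 9
r_1 = 1.5
cx_2 = 8.5
cy_2 = 6
cz_2 = 6.5
r_2 = 1.5
cx_3 = 4.5
cy_3 = 3.5
cz_3 = 5.5
r_3 = 2
cy_4 = 11
r_4 = 2.5
h_4 = 5
cx_5 = 3.5
cy_5 = 8.5
cz_5 = 9
r_5 = 1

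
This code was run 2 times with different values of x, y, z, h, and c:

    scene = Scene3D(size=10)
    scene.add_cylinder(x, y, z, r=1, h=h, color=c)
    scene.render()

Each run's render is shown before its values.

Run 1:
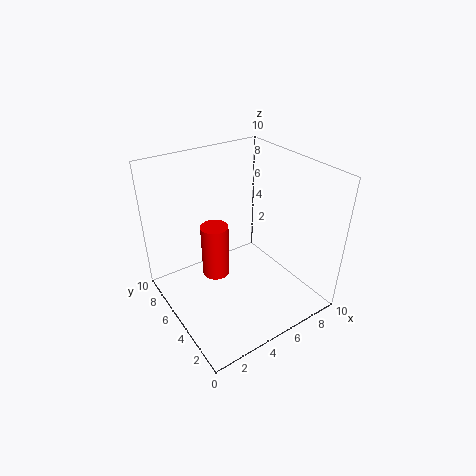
x = 4; y = 6.5; z = 1.5; h = 4; c = 'red'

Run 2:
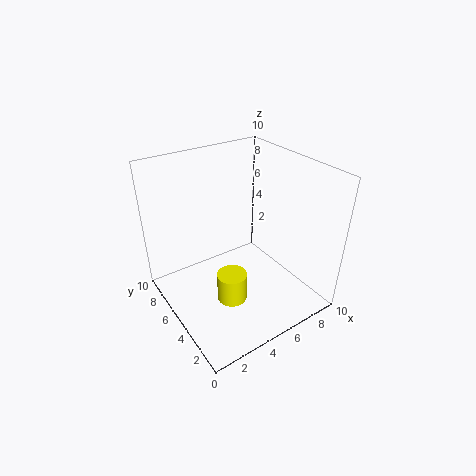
x = 3.5; y = 3.5; z = 1.5; h = 2; c = 'yellow'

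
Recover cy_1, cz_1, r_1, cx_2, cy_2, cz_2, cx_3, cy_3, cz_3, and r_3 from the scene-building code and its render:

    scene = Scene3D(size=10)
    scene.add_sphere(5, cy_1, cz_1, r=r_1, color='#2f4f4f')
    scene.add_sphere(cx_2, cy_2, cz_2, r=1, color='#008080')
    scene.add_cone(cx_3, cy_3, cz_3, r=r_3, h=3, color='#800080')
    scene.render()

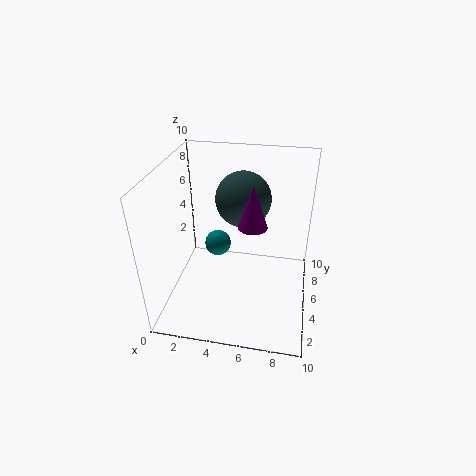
cy_1 = 7
cz_1 = 7
r_1 = 2
cx_2 = 3
cy_2 = 7
cz_2 = 3
cx_3 = 6
cy_3 = 5
cz_3 = 6
r_3 = 1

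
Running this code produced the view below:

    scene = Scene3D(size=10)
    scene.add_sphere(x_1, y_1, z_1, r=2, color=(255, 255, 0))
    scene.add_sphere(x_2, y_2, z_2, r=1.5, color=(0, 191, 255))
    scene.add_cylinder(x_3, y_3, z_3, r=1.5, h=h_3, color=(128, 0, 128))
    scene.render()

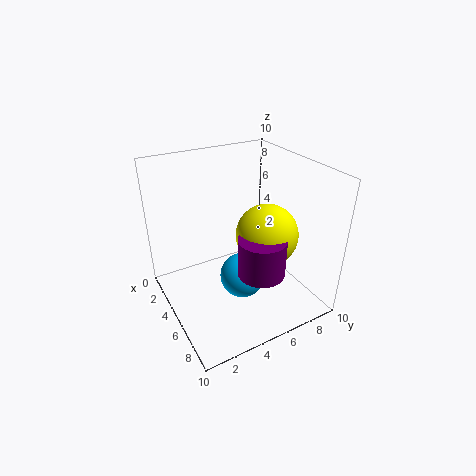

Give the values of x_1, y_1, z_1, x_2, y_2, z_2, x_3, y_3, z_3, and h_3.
x_1 = 7
y_1 = 6
z_1 = 6
x_2 = 6.5
y_2 = 4.5
z_2 = 3
x_3 = 8
y_3 = 5
z_3 = 4
h_3 = 2.5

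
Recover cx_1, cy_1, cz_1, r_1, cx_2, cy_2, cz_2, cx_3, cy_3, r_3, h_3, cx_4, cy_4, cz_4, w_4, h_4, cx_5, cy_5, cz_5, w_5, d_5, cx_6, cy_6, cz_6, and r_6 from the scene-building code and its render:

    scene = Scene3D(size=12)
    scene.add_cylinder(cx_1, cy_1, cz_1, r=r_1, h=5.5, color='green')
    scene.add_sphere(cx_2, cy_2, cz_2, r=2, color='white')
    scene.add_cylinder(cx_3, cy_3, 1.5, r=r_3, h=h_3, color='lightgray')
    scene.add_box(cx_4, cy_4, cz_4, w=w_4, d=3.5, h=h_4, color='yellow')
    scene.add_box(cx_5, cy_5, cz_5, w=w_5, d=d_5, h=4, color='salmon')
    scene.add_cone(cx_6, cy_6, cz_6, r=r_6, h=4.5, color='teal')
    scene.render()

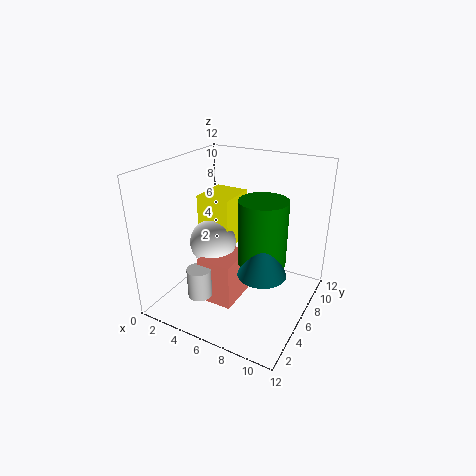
cx_1 = 8, cy_1 = 6.5, cz_1 = 4, r_1 = 2, cx_2 = 3.5, cy_2 = 6, cz_2 = 5, cx_3 = 4, cy_3 = 3, r_3 = 1, h_3 = 2.5, cx_4 = 2, cy_4 = 6, cz_4 = 4.5, w_4 = 3, h_4 = 4.5, cx_5 = 3.5, cy_5 = 3.5, cz_5 = 0.5, w_5 = 3, d_5 = 3.5, cx_6 = 8.5, cy_6 = 5.5, cz_6 = 3.5, r_6 = 2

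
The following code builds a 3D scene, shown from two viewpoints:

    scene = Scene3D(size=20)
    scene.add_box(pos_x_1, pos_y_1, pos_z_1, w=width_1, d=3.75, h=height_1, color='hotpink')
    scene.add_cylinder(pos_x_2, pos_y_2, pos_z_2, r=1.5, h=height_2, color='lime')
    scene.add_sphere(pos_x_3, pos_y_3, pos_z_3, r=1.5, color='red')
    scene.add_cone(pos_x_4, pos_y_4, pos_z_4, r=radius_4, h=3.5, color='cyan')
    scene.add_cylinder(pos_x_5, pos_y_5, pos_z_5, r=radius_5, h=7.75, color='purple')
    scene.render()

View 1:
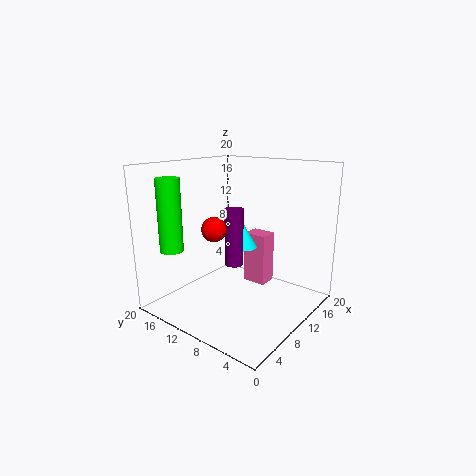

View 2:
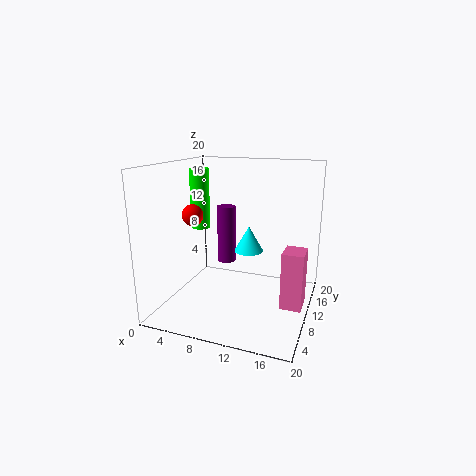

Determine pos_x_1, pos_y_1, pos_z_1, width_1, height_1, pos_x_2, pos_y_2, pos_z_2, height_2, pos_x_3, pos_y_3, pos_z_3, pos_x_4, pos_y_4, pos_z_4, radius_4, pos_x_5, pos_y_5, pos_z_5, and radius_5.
pos_x_1 = 16.25, pos_y_1 = 9.75, pos_z_1 = 0.25, width_1 = 3, height_1 = 8.25, pos_x_2 = 2, pos_y_2 = 14.5, pos_z_2 = 9.5, height_2 = 9.25, pos_x_3 = 3.75, pos_y_3 = 8.75, pos_z_3 = 13, pos_x_4 = 11.5, pos_y_4 = 10.25, pos_z_4 = 8.25, radius_4 = 2, pos_x_5 = 8.5, pos_y_5 = 9.5, pos_z_5 = 6.75, radius_5 = 1.25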